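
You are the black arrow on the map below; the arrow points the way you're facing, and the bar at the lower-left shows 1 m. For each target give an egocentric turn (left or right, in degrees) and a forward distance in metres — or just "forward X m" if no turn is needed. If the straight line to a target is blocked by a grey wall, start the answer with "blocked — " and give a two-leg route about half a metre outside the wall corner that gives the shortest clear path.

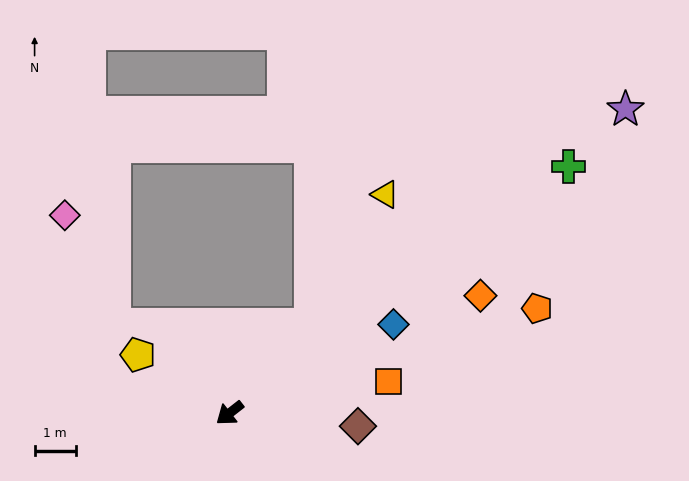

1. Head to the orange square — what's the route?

turn left 153°, forward 3.9 m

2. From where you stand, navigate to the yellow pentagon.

turn right 71°, forward 2.6 m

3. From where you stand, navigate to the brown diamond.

turn left 136°, forward 3.1 m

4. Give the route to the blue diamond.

turn left 170°, forward 4.5 m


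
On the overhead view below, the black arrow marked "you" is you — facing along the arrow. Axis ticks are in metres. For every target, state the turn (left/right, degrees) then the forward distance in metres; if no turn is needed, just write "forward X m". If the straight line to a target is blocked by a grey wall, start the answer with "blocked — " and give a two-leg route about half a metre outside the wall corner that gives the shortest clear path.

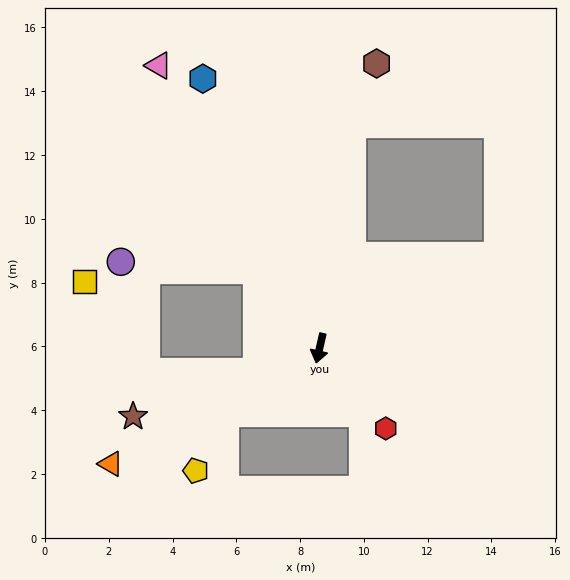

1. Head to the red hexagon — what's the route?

turn left 52°, forward 3.3 m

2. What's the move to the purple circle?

blocked — turn right 128°, forward 3.1 m, then turn left 47°, forward 4.3 m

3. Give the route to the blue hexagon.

turn right 144°, forward 9.2 m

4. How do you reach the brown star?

turn right 57°, forward 6.2 m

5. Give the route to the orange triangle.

turn right 48°, forward 7.5 m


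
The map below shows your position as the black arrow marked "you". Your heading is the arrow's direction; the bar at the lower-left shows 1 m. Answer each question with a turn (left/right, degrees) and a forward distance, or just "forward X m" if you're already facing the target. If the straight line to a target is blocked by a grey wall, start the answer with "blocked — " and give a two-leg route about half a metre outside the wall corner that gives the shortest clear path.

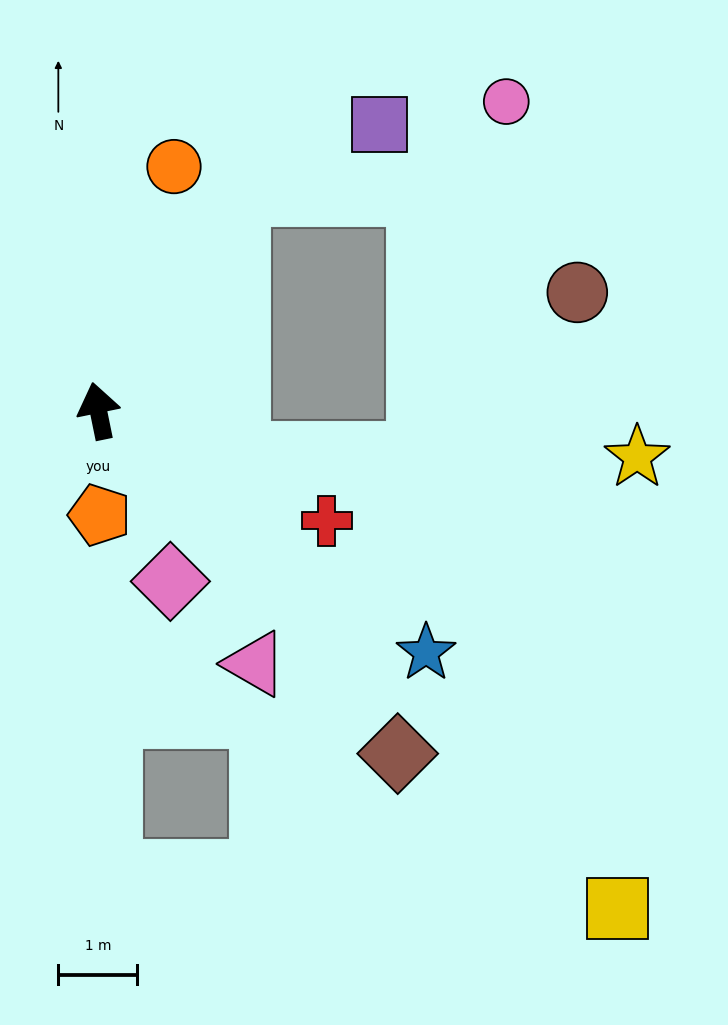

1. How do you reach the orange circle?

turn right 29°, forward 3.2 m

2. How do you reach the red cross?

turn right 127°, forward 3.2 m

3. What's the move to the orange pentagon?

turn left 169°, forward 1.3 m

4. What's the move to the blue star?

turn right 138°, forward 5.1 m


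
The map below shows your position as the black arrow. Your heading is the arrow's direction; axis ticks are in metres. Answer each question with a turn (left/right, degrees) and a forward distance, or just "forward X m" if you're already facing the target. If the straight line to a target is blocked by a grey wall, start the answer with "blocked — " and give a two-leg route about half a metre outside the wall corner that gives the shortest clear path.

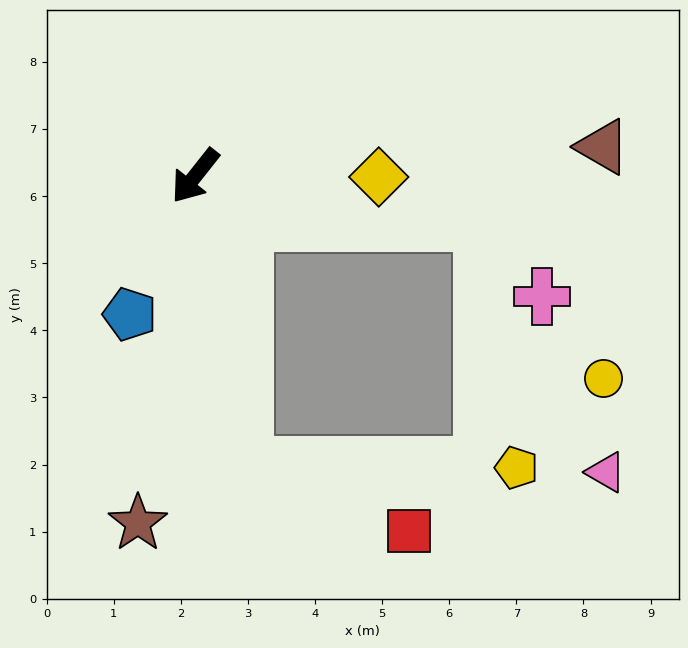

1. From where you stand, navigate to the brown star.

turn left 29°, forward 5.2 m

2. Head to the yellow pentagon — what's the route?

blocked — turn left 48°, forward 4.4 m, then turn left 80°, forward 4.0 m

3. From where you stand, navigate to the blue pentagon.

turn left 13°, forward 2.3 m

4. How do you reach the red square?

blocked — turn left 48°, forward 4.4 m, then turn left 58°, forward 2.6 m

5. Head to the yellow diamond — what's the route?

turn left 128°, forward 2.7 m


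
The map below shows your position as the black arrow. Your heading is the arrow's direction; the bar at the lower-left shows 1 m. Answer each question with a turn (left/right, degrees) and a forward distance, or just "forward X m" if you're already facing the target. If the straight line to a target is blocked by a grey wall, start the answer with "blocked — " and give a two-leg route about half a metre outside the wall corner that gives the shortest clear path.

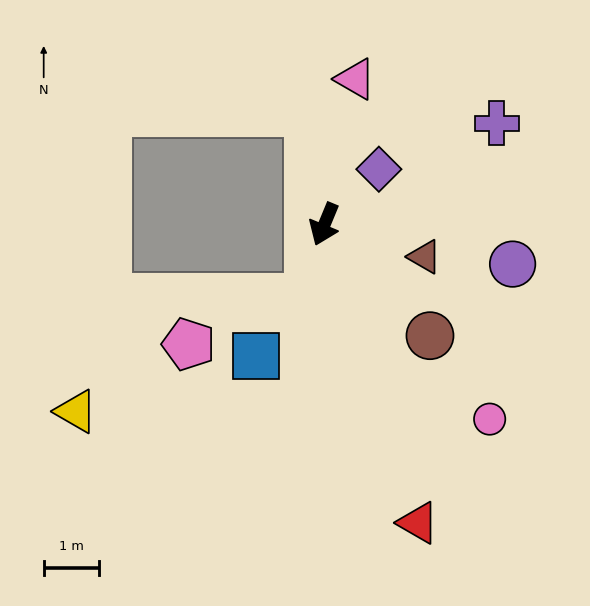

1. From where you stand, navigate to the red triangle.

turn left 40°, forward 5.6 m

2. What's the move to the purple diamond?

turn left 158°, forward 1.4 m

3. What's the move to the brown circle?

turn left 66°, forward 2.8 m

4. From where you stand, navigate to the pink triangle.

turn right 170°, forward 2.7 m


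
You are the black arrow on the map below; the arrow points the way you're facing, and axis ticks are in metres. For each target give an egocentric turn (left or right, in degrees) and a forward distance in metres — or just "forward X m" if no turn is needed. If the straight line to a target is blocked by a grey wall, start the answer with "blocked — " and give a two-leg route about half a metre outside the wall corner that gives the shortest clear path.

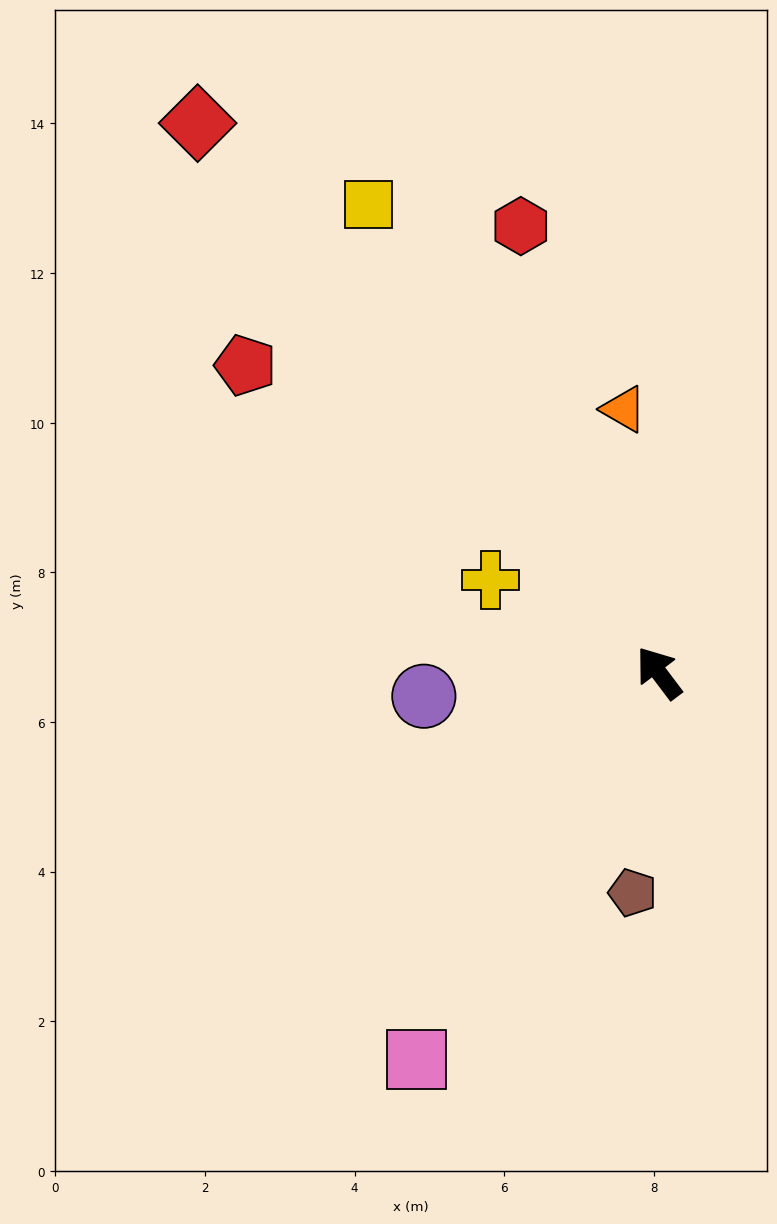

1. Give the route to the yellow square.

turn right 5°, forward 7.4 m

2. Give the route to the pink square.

turn left 111°, forward 6.1 m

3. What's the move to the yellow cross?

turn left 24°, forward 2.6 m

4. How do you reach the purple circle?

turn left 59°, forward 3.2 m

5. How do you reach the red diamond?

turn left 3°, forward 9.6 m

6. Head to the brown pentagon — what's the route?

turn left 136°, forward 3.0 m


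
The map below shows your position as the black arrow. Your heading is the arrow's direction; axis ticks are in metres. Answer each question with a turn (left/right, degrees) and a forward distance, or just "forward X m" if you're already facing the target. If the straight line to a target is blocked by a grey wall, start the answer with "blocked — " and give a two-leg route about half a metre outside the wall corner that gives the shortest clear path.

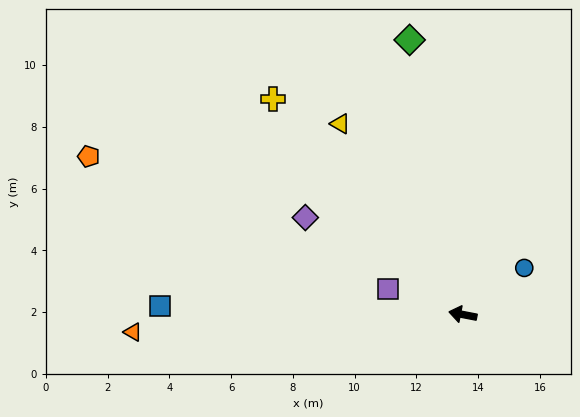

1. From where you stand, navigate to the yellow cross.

turn right 38°, forward 9.3 m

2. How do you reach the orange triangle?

turn left 14°, forward 10.7 m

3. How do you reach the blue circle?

turn right 132°, forward 2.5 m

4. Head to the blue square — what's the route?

turn left 9°, forward 9.8 m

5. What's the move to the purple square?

turn right 8°, forward 2.6 m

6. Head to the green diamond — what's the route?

turn right 68°, forward 9.1 m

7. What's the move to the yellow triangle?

turn right 46°, forward 7.3 m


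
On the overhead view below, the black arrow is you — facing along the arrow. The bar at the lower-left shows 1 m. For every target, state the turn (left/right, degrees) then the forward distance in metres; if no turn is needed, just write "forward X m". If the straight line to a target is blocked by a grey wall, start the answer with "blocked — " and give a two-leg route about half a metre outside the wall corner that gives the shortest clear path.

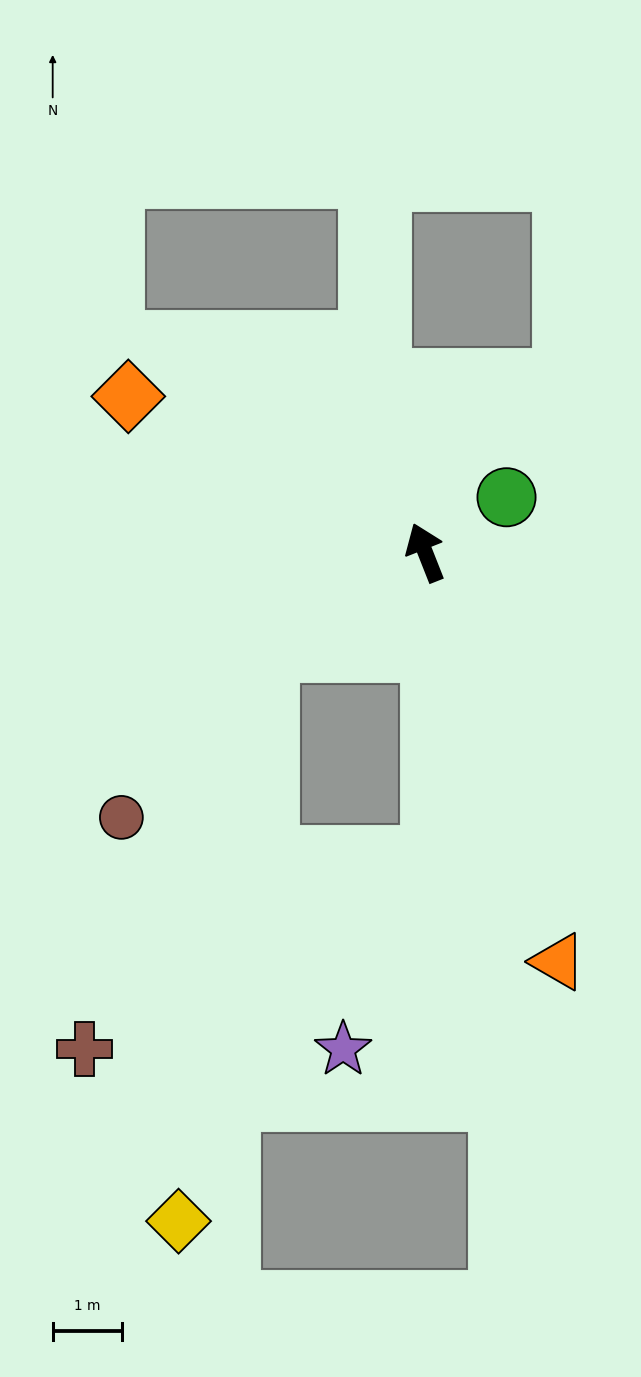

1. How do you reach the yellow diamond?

blocked — turn left 101°, forward 2.7 m, then turn left 48°, forward 8.3 m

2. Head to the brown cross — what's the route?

blocked — turn left 101°, forward 2.7 m, then turn left 32°, forward 6.3 m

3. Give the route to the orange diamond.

turn left 41°, forward 4.8 m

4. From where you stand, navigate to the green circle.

turn right 77°, forward 1.4 m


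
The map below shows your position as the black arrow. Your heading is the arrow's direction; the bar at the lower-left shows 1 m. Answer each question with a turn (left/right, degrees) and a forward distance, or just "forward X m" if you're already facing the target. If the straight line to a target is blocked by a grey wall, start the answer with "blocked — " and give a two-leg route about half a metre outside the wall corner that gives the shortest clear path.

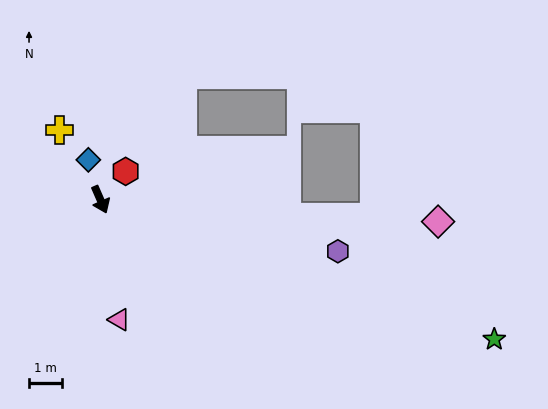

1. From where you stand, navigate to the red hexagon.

turn left 115°, forward 1.2 m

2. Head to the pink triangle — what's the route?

turn right 15°, forward 3.7 m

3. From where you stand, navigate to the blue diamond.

turn left 173°, forward 1.3 m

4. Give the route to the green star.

turn left 47°, forward 12.8 m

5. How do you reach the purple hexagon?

turn left 54°, forward 7.5 m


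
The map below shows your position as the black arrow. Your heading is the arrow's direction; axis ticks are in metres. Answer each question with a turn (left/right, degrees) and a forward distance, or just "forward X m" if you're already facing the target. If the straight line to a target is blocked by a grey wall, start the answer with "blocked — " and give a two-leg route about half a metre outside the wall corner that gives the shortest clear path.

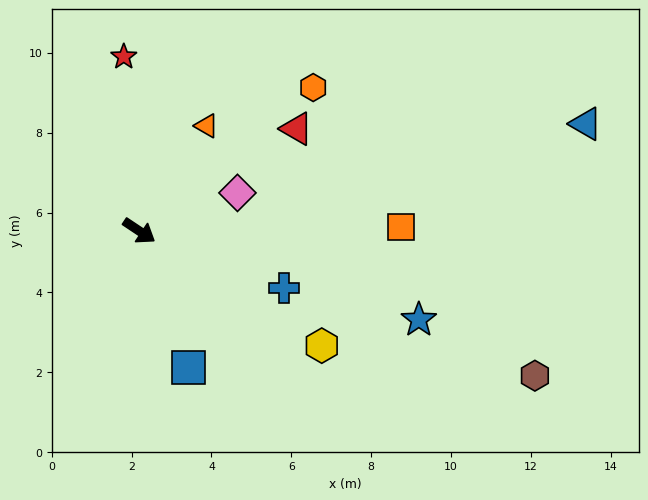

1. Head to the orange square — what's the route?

turn left 34°, forward 6.5 m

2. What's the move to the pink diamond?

turn left 55°, forward 2.6 m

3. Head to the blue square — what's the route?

turn right 36°, forward 3.6 m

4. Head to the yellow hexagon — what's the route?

forward 5.4 m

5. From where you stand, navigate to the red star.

turn left 129°, forward 4.4 m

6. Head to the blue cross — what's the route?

turn left 12°, forward 3.9 m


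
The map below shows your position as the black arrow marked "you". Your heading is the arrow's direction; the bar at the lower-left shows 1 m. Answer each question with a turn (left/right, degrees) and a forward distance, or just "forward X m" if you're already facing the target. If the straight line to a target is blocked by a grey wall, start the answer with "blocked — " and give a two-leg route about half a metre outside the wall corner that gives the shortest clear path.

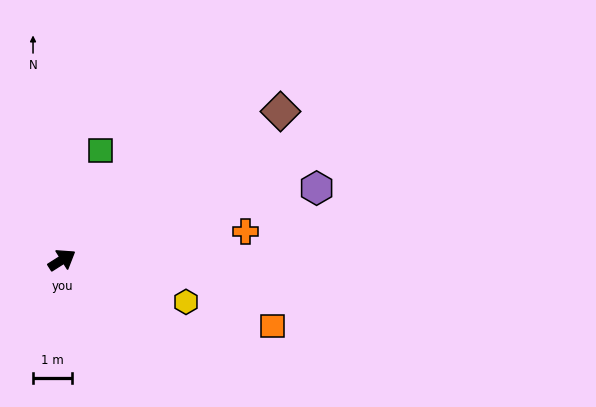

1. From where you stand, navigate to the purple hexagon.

turn right 17°, forward 6.7 m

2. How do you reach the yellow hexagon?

turn right 51°, forward 3.3 m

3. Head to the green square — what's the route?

turn left 38°, forward 2.9 m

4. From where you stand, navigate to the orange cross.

turn right 23°, forward 4.7 m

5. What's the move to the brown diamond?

forward 6.7 m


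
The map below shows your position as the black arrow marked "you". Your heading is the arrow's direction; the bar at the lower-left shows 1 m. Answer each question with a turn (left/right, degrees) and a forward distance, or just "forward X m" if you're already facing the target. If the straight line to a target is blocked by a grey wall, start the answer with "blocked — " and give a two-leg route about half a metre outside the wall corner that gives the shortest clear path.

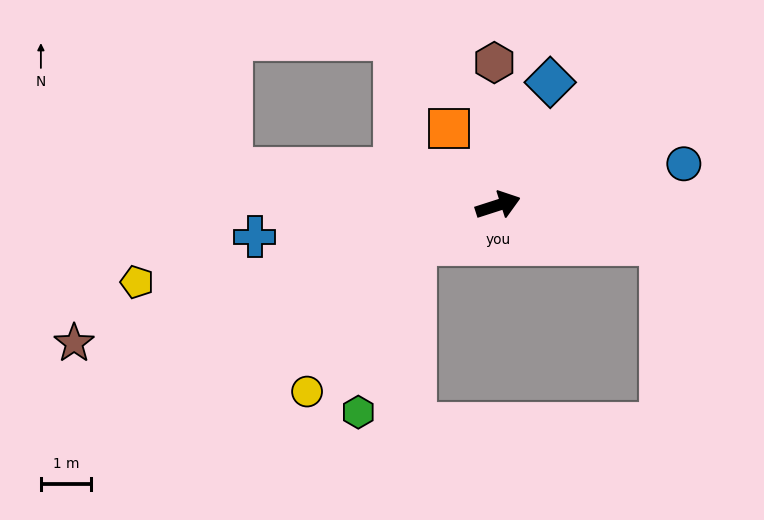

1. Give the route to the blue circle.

turn right 5°, forward 3.8 m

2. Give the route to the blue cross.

turn left 170°, forward 4.9 m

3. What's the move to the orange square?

turn left 105°, forward 1.8 m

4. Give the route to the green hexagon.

blocked — turn right 173°, forward 1.8 m, then turn left 46°, forward 3.5 m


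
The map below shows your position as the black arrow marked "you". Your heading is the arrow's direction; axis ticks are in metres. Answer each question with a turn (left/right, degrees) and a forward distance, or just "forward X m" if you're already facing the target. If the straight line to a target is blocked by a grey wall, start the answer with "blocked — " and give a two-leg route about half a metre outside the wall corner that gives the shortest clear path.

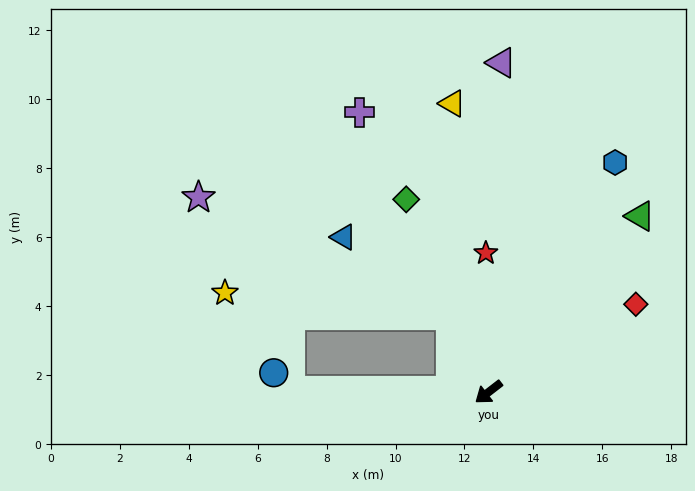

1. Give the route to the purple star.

blocked — turn right 102°, forward 2.5 m, then turn left 39°, forward 8.1 m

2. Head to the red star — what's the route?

turn right 127°, forward 4.0 m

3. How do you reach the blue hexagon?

turn right 157°, forward 7.6 m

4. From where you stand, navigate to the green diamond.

turn right 105°, forward 6.1 m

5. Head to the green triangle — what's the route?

turn right 168°, forward 6.7 m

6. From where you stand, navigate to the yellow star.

blocked — turn right 102°, forward 2.5 m, then turn left 59°, forward 6.6 m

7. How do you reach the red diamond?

turn left 173°, forward 5.0 m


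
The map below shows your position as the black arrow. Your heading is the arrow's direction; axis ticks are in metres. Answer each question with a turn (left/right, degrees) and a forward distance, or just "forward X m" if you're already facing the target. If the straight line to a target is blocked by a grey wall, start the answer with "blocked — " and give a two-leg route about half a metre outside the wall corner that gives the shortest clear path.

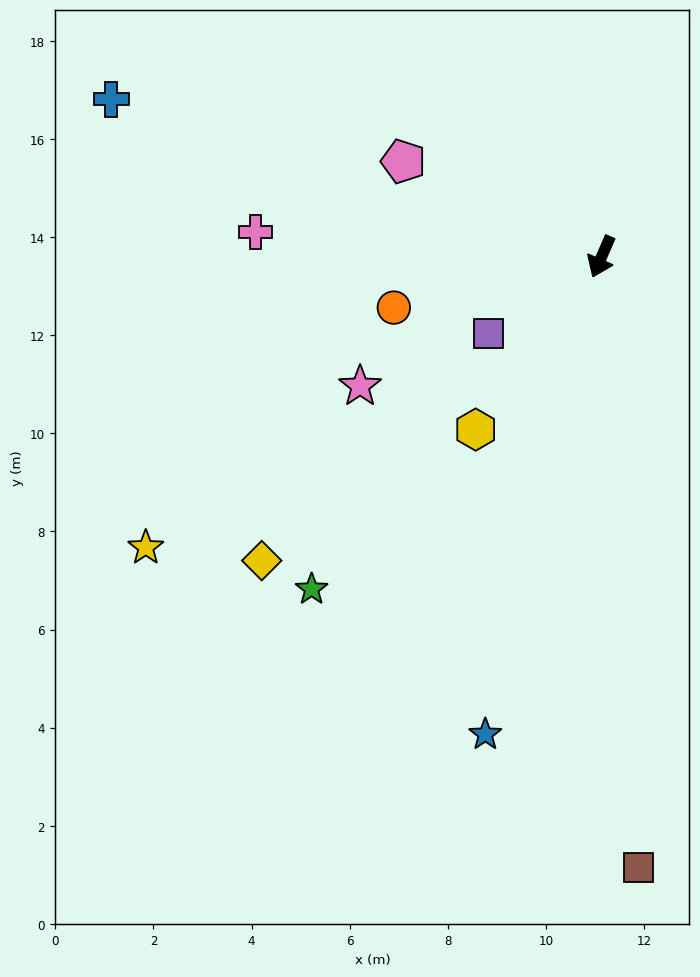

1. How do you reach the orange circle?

turn right 53°, forward 4.4 m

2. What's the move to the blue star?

turn left 10°, forward 10.0 m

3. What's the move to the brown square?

turn left 27°, forward 12.5 m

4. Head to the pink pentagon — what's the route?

turn right 92°, forward 4.5 m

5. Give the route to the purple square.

turn right 32°, forward 2.8 m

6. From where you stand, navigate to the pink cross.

turn right 71°, forward 7.1 m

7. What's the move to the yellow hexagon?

turn right 13°, forward 4.4 m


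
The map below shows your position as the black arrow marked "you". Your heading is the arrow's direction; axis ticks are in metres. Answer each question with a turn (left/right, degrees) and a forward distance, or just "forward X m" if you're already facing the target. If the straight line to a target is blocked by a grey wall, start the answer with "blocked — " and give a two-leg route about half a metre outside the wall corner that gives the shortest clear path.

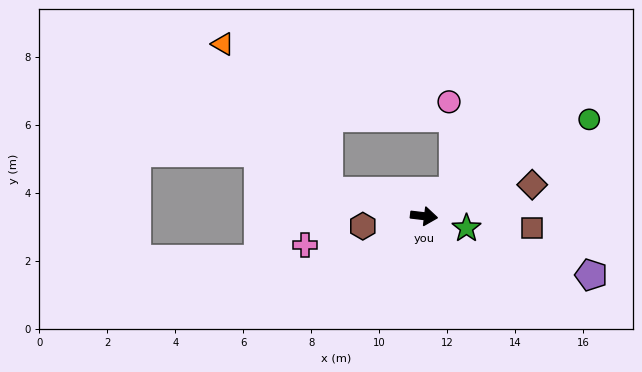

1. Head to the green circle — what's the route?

turn left 37°, forward 5.6 m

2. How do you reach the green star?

turn right 9°, forward 1.3 m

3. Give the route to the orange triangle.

blocked — turn left 172°, forward 2.9 m, then turn right 40°, forward 5.3 m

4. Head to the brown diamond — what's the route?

turn left 23°, forward 3.3 m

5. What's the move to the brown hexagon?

turn right 164°, forward 1.8 m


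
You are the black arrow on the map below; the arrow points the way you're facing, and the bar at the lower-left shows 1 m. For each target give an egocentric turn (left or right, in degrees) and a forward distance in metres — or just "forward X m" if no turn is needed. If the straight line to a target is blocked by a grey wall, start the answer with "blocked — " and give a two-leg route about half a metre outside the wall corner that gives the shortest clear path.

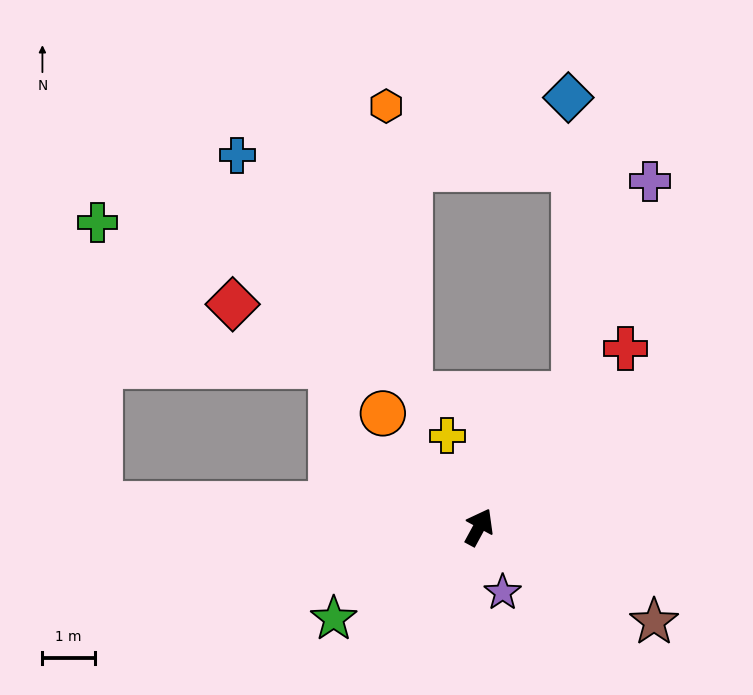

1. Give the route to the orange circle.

turn left 69°, forward 2.8 m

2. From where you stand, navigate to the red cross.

turn right 11°, forward 4.4 m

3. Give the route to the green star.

turn left 151°, forward 3.3 m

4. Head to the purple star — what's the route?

turn right 132°, forward 1.3 m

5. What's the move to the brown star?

turn right 90°, forward 3.8 m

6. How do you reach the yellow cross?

turn left 48°, forward 1.8 m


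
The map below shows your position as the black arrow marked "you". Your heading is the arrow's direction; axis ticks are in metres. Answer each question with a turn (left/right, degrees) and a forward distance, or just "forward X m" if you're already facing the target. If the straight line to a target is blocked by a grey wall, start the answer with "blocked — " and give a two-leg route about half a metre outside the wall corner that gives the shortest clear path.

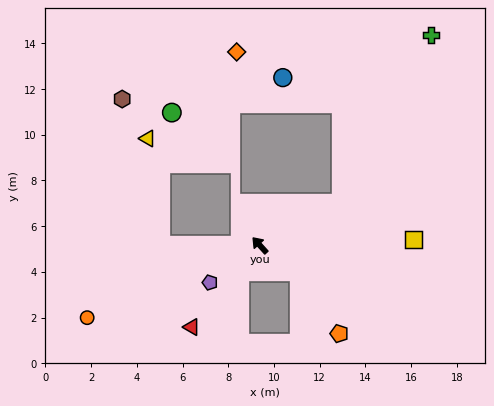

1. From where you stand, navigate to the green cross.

blocked — turn right 105°, forward 4.0 m, then turn left 35°, forward 8.3 m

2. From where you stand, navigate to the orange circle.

turn left 71°, forward 8.2 m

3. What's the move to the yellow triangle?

blocked — turn left 48°, forward 4.3 m, then turn right 83°, forward 4.7 m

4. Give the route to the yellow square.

turn right 130°, forward 6.7 m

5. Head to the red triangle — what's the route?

turn left 98°, forward 4.7 m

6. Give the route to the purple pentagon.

turn left 85°, forward 2.7 m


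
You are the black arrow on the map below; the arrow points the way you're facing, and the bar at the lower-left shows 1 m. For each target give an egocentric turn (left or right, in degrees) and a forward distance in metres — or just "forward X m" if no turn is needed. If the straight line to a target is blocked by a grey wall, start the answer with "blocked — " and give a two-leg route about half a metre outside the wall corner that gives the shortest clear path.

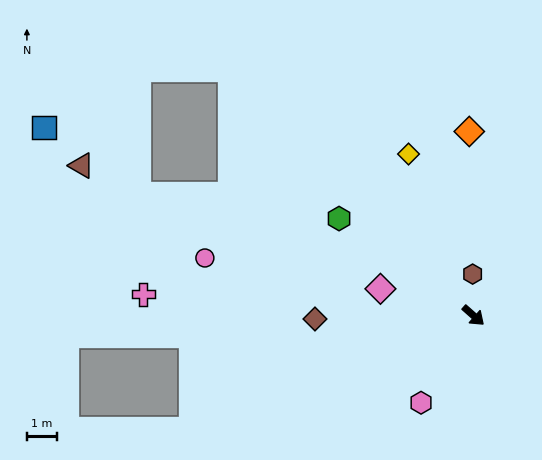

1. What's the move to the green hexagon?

turn right 174°, forward 5.5 m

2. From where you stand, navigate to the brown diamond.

turn right 137°, forward 5.3 m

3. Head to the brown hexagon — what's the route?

turn left 133°, forward 1.4 m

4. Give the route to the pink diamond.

turn right 155°, forward 3.2 m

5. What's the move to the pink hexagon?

turn right 80°, forward 3.4 m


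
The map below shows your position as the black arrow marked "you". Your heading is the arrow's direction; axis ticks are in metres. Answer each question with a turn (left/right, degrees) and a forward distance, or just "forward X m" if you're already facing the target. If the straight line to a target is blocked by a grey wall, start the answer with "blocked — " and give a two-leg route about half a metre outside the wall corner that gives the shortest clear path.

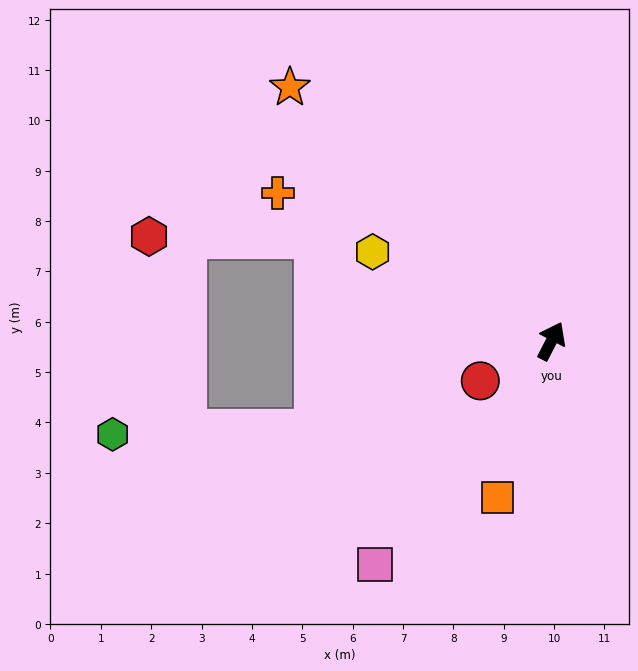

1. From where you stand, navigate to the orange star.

turn left 73°, forward 7.2 m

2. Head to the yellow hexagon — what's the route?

turn left 91°, forward 4.0 m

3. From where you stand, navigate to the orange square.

turn right 172°, forward 3.3 m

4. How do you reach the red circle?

turn left 147°, forward 1.6 m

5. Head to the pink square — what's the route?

turn left 169°, forward 5.7 m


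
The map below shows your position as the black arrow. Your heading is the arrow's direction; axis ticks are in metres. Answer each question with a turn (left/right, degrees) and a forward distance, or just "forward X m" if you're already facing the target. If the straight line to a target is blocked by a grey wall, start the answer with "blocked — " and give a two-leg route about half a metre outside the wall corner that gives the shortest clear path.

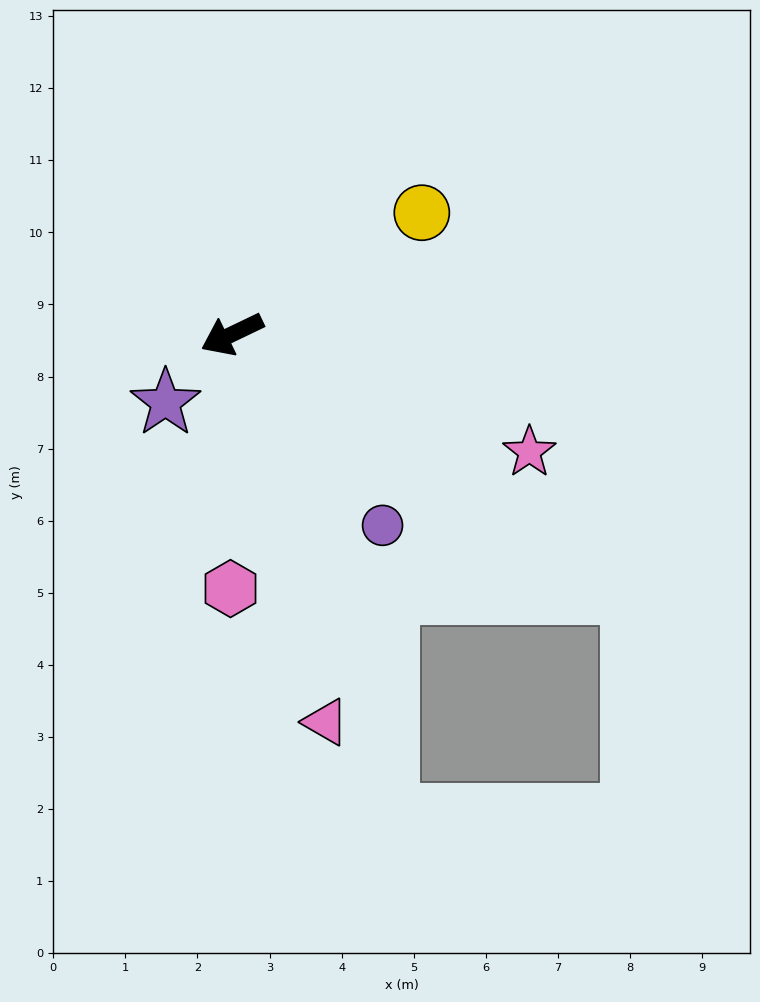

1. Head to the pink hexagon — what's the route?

turn left 64°, forward 3.5 m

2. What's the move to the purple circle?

turn left 103°, forward 3.4 m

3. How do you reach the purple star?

turn left 20°, forward 1.3 m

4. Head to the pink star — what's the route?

turn left 133°, forward 4.4 m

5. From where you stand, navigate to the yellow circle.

turn right 173°, forward 3.1 m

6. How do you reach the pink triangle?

turn left 78°, forward 5.5 m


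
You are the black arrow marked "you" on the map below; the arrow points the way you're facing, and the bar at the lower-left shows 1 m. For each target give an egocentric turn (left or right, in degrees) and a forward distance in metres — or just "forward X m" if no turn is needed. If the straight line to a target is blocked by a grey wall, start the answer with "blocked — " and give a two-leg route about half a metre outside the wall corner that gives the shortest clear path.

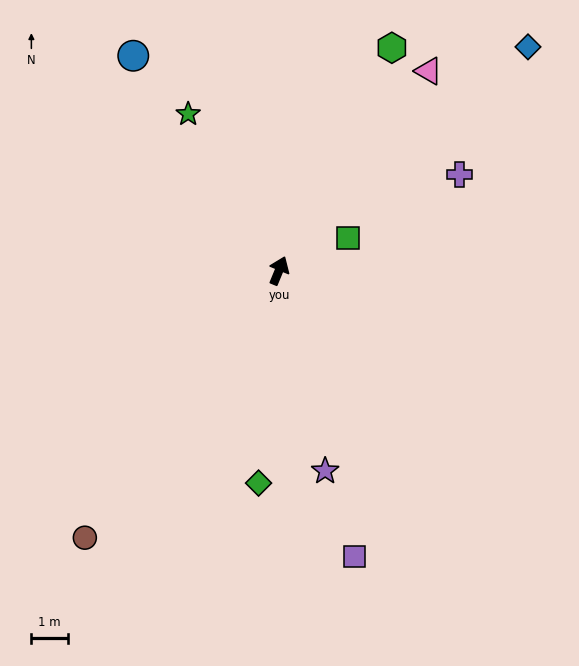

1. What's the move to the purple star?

turn right 145°, forward 5.6 m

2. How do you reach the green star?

turn left 52°, forward 4.9 m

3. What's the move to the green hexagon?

turn right 5°, forward 6.8 m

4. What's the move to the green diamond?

turn right 163°, forward 5.8 m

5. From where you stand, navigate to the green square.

turn right 42°, forward 2.1 m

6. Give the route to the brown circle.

turn left 166°, forward 9.0 m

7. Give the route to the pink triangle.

turn right 14°, forward 6.8 m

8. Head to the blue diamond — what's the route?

turn right 26°, forward 9.1 m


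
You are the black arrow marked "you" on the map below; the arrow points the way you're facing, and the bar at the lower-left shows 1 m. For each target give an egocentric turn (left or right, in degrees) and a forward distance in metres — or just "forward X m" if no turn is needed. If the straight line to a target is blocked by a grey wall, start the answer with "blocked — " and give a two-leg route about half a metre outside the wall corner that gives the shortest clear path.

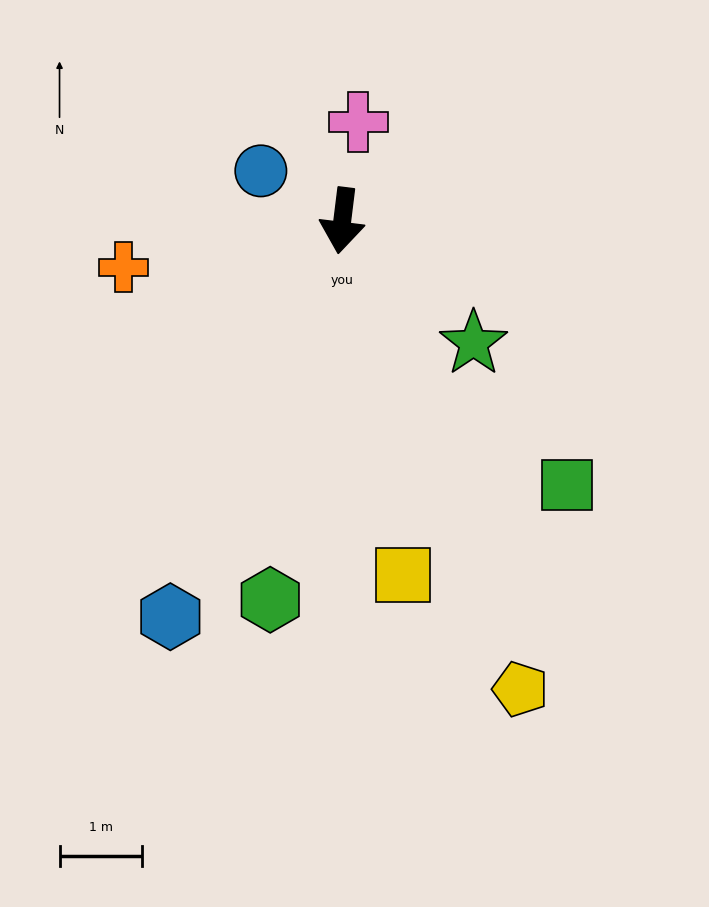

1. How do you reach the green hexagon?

turn right 4°, forward 4.7 m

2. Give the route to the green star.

turn left 54°, forward 2.2 m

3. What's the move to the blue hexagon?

turn right 16°, forward 5.2 m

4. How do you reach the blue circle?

turn right 114°, forward 1.2 m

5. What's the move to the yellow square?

turn left 17°, forward 4.4 m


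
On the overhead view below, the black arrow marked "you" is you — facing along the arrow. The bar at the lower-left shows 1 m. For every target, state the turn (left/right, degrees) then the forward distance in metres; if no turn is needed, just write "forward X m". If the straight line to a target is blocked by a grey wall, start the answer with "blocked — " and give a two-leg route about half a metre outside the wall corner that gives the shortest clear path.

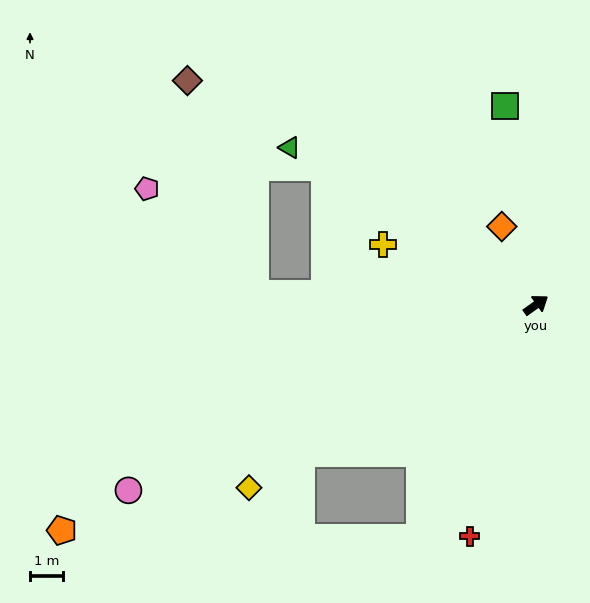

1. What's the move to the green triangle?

turn left 112°, forward 9.0 m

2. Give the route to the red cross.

turn right 141°, forward 7.4 m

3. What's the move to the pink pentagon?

blocked — turn left 142°, forward 8.6 m, then turn right 42°, forward 4.6 m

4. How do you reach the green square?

turn left 64°, forward 6.2 m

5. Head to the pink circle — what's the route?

turn left 169°, forward 13.8 m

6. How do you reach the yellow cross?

turn left 123°, forward 5.0 m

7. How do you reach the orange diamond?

turn left 78°, forward 2.6 m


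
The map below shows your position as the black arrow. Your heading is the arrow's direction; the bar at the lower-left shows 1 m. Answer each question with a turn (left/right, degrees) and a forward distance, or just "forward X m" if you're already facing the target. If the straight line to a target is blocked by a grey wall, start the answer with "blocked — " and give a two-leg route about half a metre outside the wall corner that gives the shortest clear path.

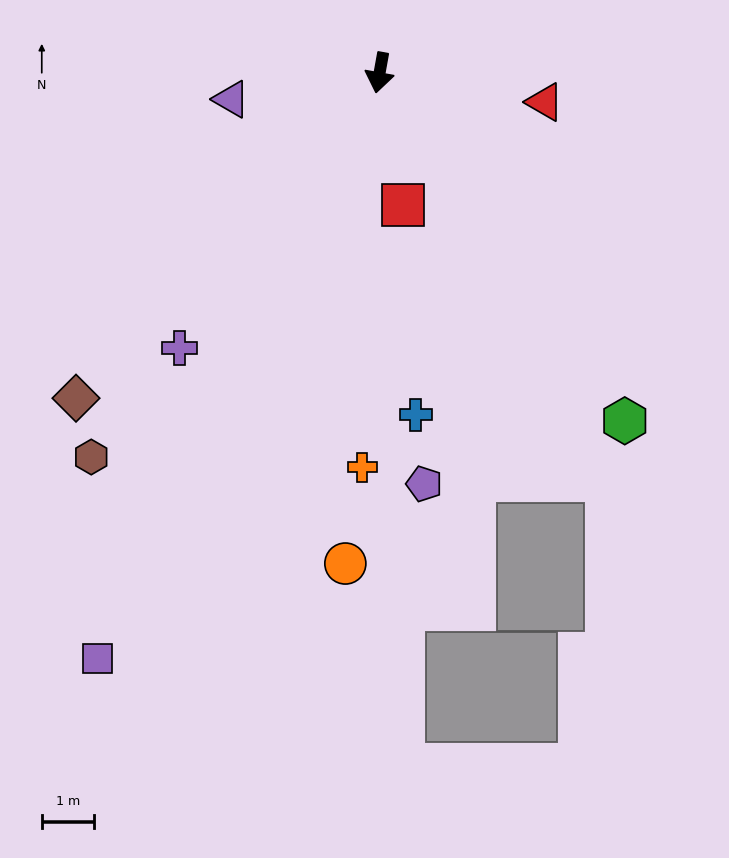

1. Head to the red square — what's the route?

turn left 20°, forward 2.5 m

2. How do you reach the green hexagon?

turn left 45°, forward 8.1 m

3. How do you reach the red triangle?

turn left 90°, forward 3.2 m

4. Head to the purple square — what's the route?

turn right 16°, forward 12.3 m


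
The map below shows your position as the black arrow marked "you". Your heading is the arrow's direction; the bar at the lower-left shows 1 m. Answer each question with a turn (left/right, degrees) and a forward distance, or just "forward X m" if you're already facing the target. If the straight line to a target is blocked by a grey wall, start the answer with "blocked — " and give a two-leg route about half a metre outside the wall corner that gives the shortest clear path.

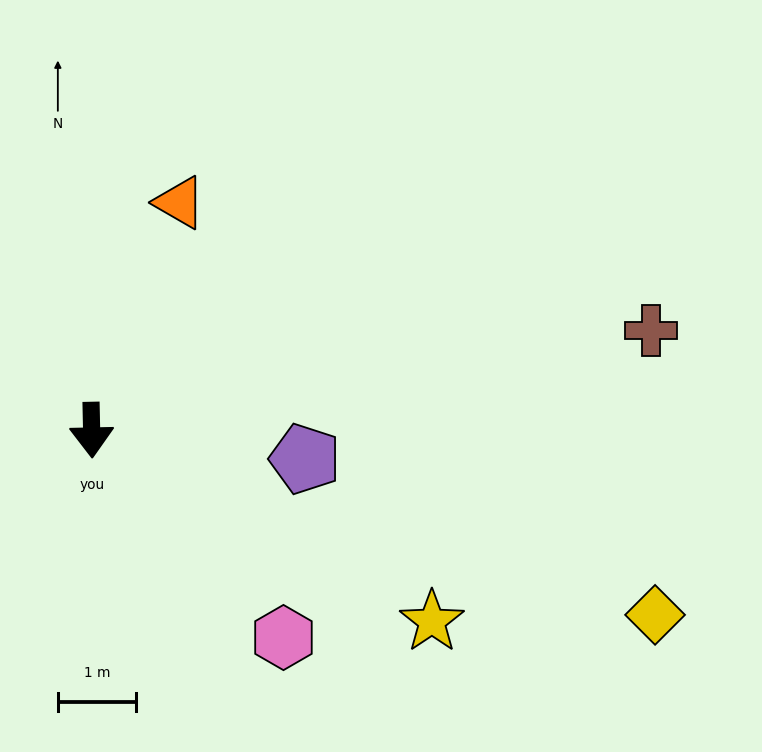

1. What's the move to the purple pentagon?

turn left 81°, forward 2.8 m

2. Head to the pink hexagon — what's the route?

turn left 42°, forward 3.6 m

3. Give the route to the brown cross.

turn left 99°, forward 7.3 m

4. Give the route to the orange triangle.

turn left 158°, forward 3.1 m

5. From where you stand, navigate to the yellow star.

turn left 59°, forward 5.0 m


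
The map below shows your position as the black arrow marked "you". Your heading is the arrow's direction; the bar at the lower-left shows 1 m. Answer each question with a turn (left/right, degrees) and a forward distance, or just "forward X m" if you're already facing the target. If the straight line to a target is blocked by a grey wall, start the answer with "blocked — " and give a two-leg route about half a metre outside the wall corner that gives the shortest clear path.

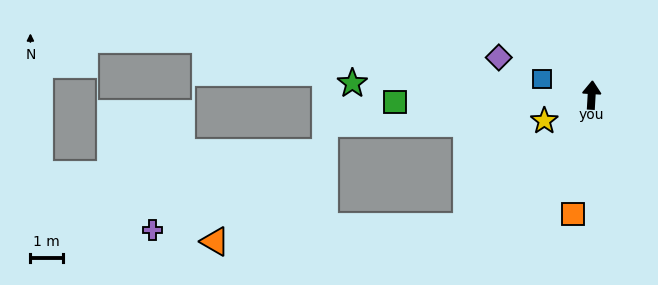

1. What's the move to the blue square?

turn left 76°, forward 1.6 m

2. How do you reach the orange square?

turn left 174°, forward 3.7 m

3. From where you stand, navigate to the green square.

turn left 95°, forward 6.1 m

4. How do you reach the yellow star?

turn left 122°, forward 1.7 m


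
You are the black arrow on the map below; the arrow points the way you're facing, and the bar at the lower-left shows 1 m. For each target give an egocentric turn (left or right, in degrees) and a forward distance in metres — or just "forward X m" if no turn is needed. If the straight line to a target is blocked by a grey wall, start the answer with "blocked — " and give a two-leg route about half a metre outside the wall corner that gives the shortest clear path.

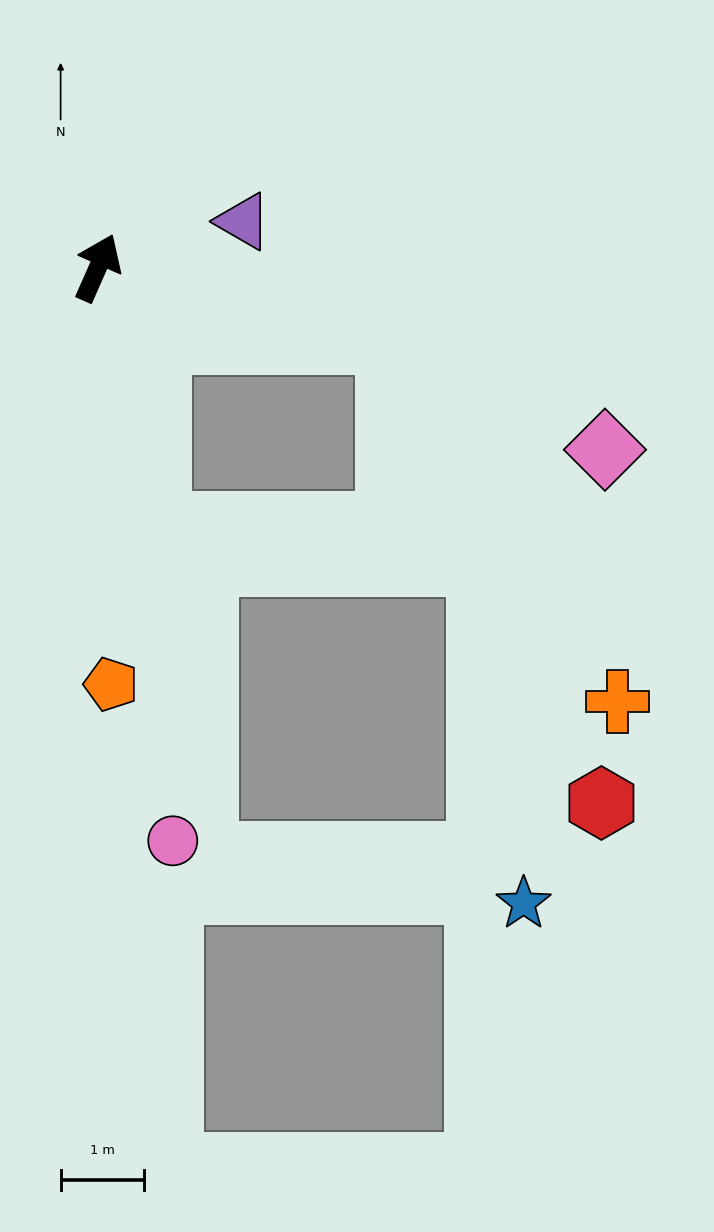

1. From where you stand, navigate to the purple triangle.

turn right 49°, forward 1.8 m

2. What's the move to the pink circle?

turn right 149°, forward 6.9 m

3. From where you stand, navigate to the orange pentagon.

turn right 154°, forward 5.0 m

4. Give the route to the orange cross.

blocked — turn right 80°, forward 3.6 m, then turn right 44°, forward 5.1 m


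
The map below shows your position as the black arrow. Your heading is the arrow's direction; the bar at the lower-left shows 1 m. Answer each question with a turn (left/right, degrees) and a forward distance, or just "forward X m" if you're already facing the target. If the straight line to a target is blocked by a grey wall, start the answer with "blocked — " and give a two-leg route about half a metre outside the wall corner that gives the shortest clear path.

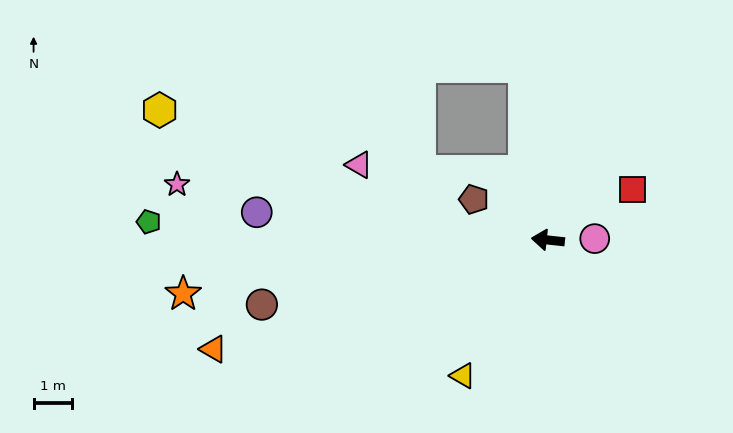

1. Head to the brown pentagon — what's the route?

turn right 23°, forward 2.2 m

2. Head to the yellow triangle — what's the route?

turn left 64°, forward 4.2 m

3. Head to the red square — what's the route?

turn right 143°, forward 2.6 m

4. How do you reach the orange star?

turn left 15°, forward 9.7 m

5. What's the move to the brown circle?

turn left 19°, forward 7.7 m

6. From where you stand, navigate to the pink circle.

turn right 172°, forward 1.2 m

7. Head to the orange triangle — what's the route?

turn left 24°, forward 9.2 m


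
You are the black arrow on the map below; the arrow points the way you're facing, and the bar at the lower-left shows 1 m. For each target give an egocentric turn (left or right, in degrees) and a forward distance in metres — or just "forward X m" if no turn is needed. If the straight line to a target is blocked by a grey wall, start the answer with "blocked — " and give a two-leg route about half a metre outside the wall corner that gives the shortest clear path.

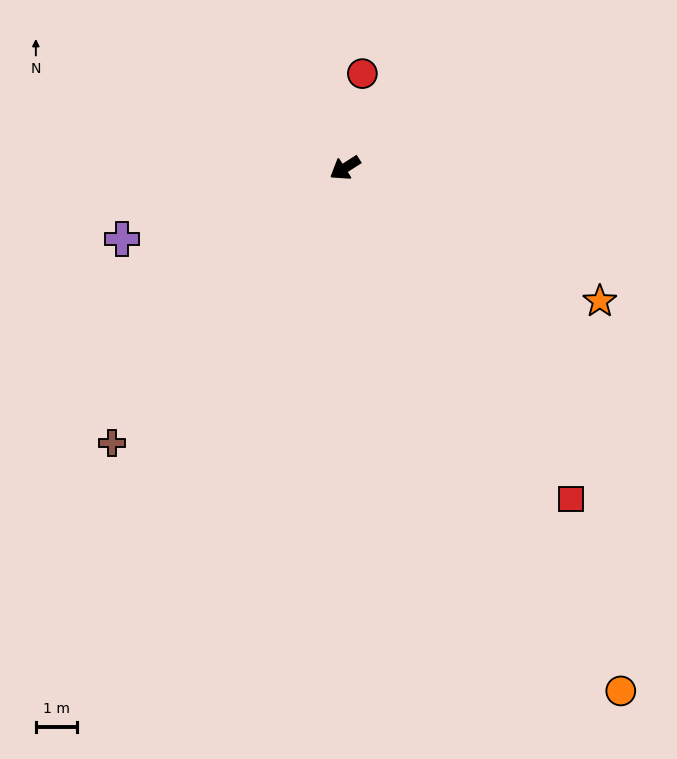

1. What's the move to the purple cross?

turn right 15°, forward 5.7 m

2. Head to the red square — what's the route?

turn left 92°, forward 9.8 m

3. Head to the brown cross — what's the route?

turn left 17°, forward 8.8 m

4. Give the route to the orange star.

turn left 120°, forward 7.0 m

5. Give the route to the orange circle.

turn left 85°, forward 14.4 m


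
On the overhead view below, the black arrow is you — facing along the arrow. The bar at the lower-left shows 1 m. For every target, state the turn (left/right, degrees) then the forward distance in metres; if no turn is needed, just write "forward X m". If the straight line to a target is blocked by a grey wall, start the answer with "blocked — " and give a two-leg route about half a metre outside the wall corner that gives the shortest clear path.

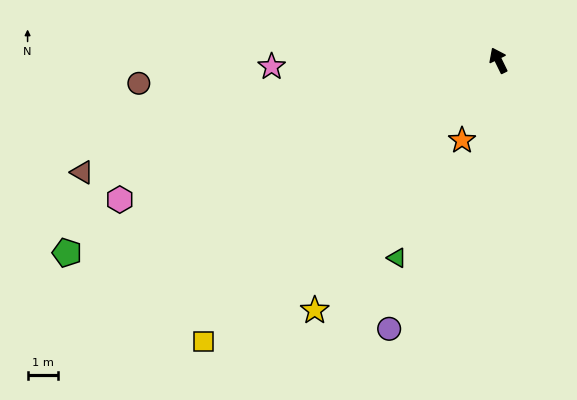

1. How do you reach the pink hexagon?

turn left 84°, forward 13.1 m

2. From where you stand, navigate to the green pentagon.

turn left 88°, forward 15.3 m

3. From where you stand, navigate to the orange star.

turn left 129°, forward 2.9 m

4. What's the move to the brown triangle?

turn left 79°, forward 14.0 m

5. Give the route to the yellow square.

turn left 108°, forward 13.2 m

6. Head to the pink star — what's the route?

turn left 66°, forward 7.4 m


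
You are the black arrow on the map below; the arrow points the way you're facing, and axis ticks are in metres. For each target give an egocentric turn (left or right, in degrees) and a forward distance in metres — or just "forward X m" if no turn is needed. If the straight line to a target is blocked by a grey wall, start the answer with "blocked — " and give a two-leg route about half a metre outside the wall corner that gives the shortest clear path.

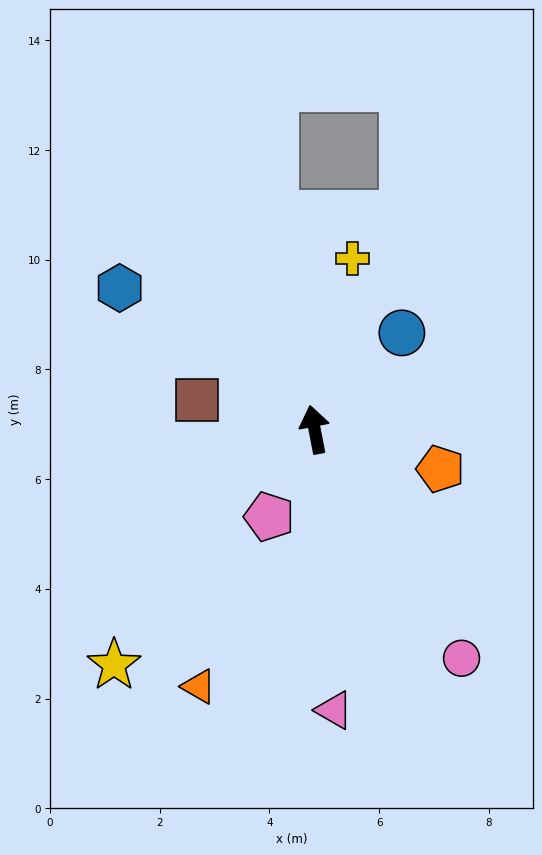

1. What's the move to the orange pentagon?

turn right 118°, forward 2.4 m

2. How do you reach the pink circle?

turn right 158°, forward 5.0 m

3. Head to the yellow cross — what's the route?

turn right 23°, forward 3.2 m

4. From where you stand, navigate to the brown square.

turn left 65°, forward 2.2 m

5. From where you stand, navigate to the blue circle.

turn right 53°, forward 2.4 m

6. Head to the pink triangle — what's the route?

turn left 173°, forward 5.1 m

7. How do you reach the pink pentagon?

turn left 142°, forward 1.8 m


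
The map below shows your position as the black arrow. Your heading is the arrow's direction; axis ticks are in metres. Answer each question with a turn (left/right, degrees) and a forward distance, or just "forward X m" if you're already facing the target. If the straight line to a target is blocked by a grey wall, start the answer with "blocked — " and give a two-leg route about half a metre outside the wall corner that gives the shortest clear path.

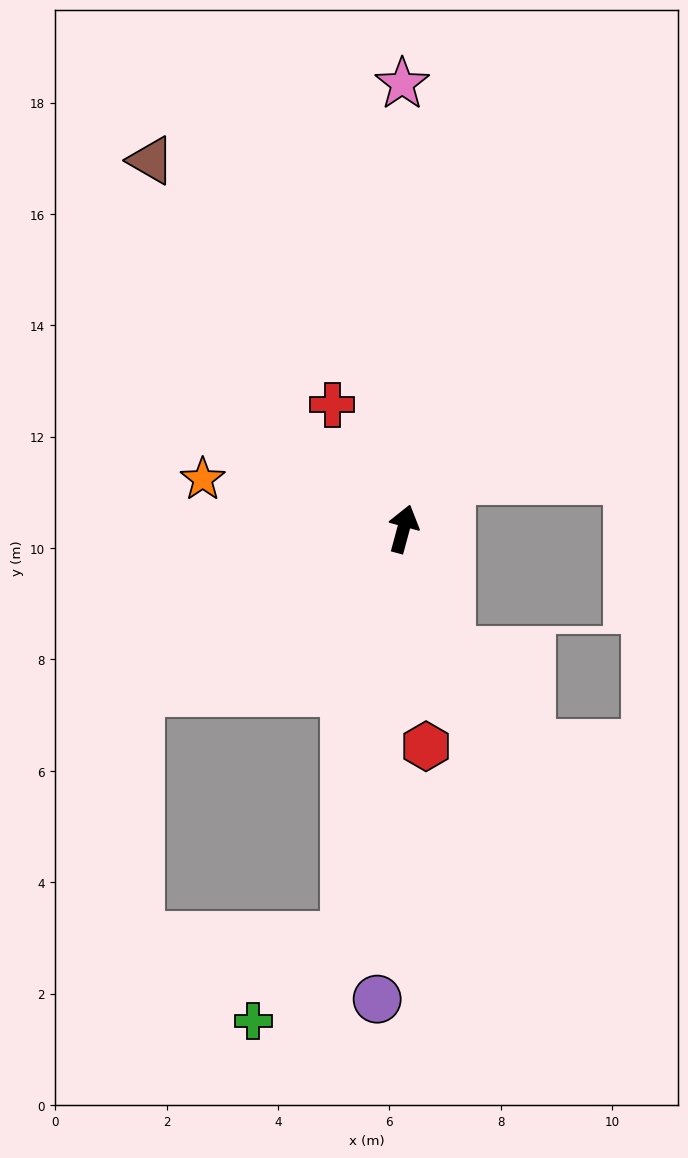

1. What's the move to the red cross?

turn left 45°, forward 2.6 m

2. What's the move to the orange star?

turn left 91°, forward 3.7 m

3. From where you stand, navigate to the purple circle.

turn right 168°, forward 8.5 m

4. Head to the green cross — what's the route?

blocked — turn right 173°, forward 7.4 m, then turn right 38°, forward 2.2 m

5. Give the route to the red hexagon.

turn right 159°, forward 3.9 m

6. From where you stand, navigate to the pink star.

turn left 15°, forward 8.0 m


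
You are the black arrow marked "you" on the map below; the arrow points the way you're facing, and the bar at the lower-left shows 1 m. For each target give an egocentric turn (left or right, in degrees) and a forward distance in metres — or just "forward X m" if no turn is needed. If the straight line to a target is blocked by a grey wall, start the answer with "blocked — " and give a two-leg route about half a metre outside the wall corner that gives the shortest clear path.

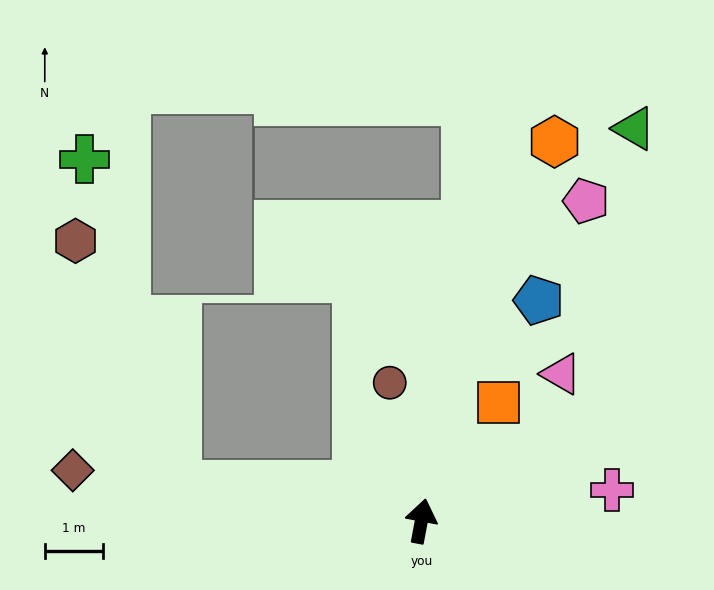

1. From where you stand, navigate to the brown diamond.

turn left 92°, forward 6.0 m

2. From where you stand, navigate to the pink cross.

turn right 70°, forward 3.3 m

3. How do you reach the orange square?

turn right 22°, forward 2.4 m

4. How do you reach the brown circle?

turn left 24°, forward 2.4 m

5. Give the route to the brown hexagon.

blocked — turn left 92°, forward 4.2 m, then turn right 59°, forward 4.5 m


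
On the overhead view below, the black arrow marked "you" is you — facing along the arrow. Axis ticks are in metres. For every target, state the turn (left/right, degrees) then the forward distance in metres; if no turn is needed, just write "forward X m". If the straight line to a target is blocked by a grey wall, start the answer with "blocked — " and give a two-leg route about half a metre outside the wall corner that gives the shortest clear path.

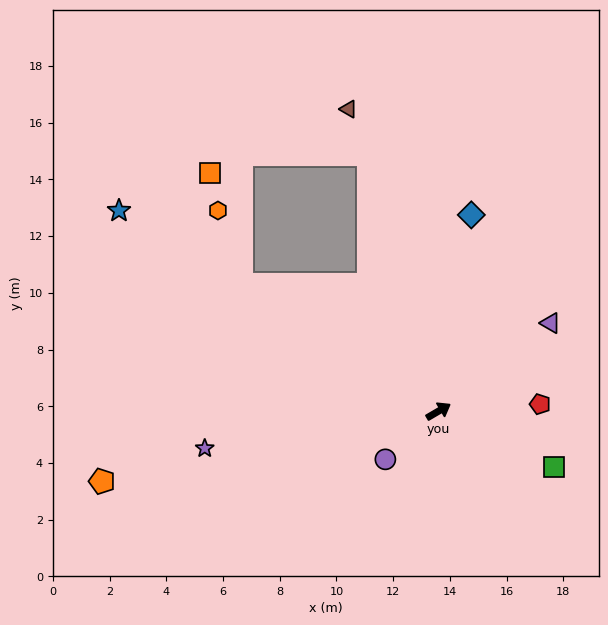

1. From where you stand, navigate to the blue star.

turn left 118°, forward 13.3 m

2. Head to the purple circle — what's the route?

turn right 168°, forward 2.5 m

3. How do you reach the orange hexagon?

blocked — turn left 117°, forward 8.3 m, then turn right 40°, forward 2.8 m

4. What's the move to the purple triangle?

turn left 8°, forward 5.0 m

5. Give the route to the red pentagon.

turn right 26°, forward 3.6 m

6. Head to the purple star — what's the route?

turn left 159°, forward 8.3 m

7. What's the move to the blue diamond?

turn left 50°, forward 7.0 m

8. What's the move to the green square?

turn right 56°, forward 4.5 m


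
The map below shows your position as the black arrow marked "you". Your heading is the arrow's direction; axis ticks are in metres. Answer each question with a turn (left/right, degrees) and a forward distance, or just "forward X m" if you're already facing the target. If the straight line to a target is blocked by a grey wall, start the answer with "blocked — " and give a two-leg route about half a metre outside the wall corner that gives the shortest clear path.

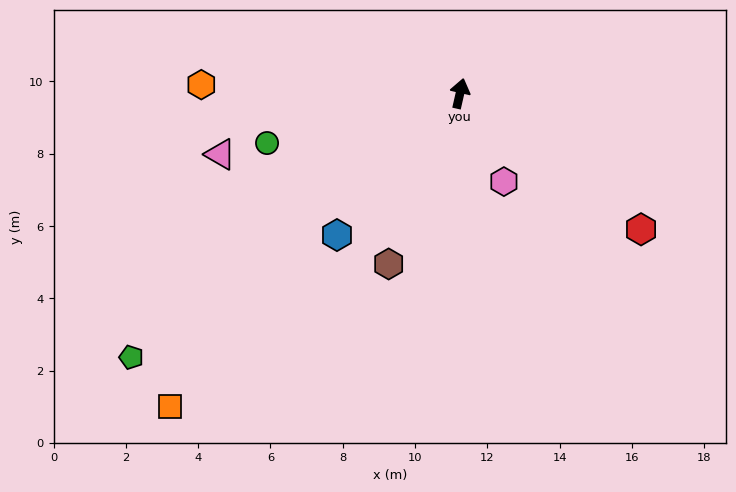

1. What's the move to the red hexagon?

turn right 114°, forward 6.3 m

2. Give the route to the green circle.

turn left 117°, forward 5.5 m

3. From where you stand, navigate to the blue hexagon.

turn left 152°, forward 5.2 m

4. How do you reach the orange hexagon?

turn left 101°, forward 7.2 m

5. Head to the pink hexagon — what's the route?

turn right 141°, forward 2.7 m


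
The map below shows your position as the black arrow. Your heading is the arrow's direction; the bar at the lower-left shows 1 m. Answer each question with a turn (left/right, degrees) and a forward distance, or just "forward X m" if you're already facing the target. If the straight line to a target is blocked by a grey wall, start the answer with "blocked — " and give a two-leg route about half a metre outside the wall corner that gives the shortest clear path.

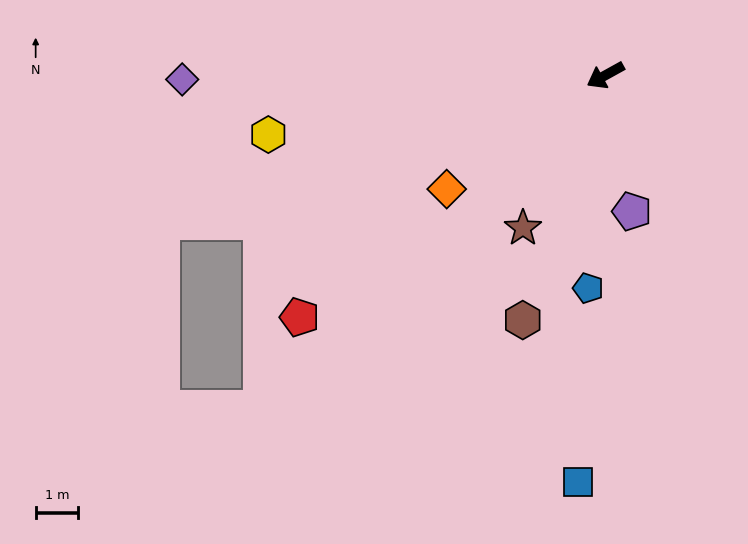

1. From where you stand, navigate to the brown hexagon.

turn left 42°, forward 6.1 m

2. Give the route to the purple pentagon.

turn left 72°, forward 3.3 m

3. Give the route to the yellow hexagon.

turn right 19°, forward 8.1 m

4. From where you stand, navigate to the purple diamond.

turn right 28°, forward 10.0 m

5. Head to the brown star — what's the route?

turn left 33°, forward 4.1 m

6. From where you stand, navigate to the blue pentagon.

turn left 56°, forward 5.0 m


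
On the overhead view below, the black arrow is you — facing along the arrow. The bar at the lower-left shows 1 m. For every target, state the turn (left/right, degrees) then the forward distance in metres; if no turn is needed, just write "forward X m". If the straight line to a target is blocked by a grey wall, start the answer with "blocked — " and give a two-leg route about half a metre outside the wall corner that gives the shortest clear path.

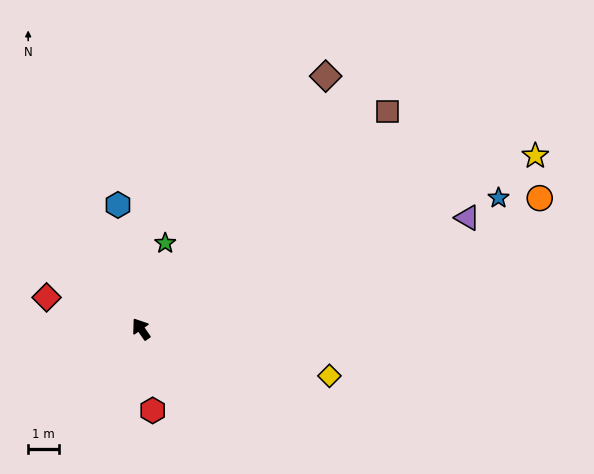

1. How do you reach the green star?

turn right 51°, forward 2.8 m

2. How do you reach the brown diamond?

turn right 71°, forward 10.0 m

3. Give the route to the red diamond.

turn left 37°, forward 3.2 m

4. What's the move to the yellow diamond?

turn right 139°, forward 6.2 m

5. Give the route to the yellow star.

turn right 101°, forward 13.8 m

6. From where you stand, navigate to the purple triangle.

turn right 106°, forward 11.0 m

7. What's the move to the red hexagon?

turn left 153°, forward 2.6 m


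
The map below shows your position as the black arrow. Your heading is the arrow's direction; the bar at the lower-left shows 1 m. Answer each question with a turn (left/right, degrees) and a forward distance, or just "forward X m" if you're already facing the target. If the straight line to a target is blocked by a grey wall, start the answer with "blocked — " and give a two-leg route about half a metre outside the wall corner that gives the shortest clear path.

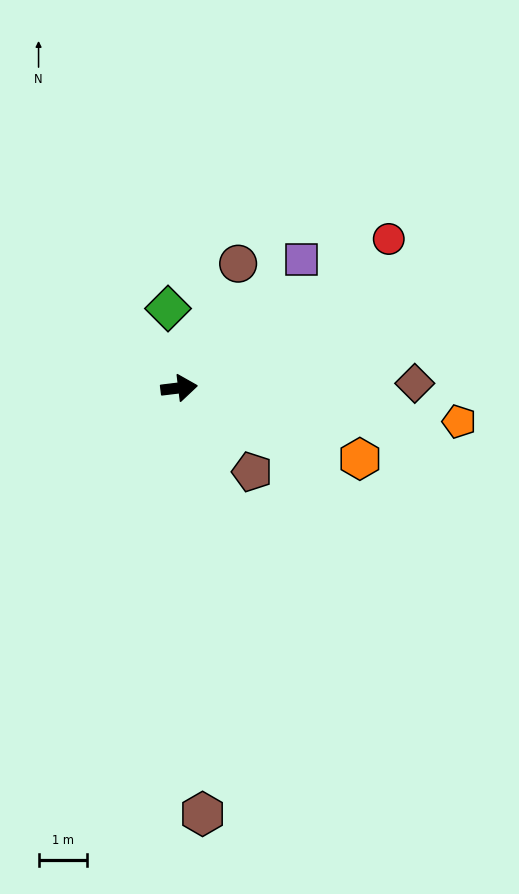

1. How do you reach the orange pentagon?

turn right 14°, forward 5.8 m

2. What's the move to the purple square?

turn left 39°, forward 3.6 m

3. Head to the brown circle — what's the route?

turn left 58°, forward 2.8 m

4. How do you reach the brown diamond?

turn right 6°, forward 4.8 m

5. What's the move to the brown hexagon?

turn right 94°, forward 8.7 m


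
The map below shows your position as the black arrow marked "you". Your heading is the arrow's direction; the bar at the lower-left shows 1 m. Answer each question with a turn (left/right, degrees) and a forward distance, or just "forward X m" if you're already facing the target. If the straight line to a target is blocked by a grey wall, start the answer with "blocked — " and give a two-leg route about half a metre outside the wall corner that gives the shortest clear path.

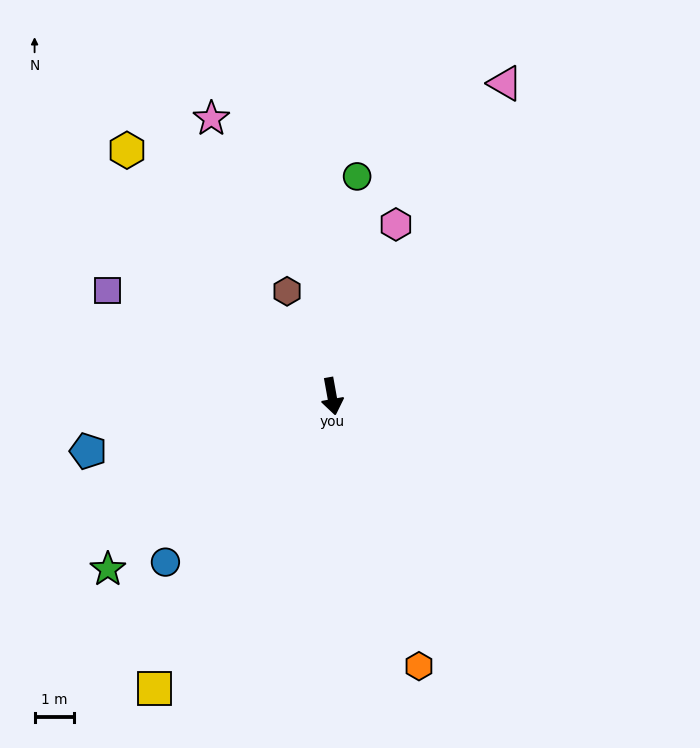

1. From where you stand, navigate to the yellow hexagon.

turn right 150°, forward 8.1 m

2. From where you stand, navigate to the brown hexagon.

turn right 167°, forward 2.9 m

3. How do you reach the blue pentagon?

turn right 88°, forward 6.4 m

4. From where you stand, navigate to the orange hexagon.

turn left 8°, forward 7.2 m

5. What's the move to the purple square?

turn right 125°, forward 6.3 m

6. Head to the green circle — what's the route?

turn left 163°, forward 5.6 m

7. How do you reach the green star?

turn right 63°, forward 7.2 m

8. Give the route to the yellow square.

turn right 41°, forward 8.7 m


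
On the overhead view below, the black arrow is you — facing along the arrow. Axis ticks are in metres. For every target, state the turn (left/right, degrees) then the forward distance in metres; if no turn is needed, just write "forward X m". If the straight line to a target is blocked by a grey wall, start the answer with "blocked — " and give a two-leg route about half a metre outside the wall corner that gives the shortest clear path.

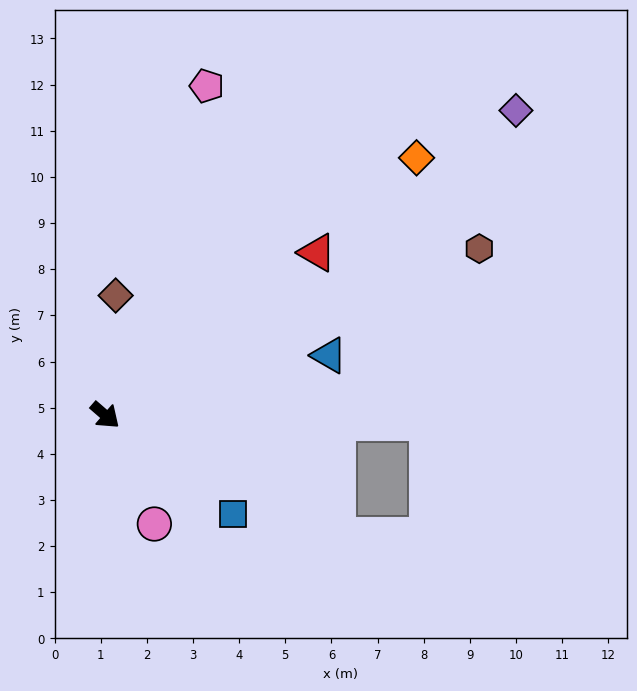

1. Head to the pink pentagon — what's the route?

turn left 114°, forward 7.5 m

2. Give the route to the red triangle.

turn left 78°, forward 5.8 m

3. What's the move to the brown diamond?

turn left 126°, forward 2.6 m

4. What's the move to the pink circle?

turn right 25°, forward 2.6 m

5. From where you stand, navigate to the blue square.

turn left 3°, forward 3.5 m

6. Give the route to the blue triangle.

turn left 56°, forward 5.0 m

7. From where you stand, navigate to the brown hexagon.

turn left 65°, forward 8.9 m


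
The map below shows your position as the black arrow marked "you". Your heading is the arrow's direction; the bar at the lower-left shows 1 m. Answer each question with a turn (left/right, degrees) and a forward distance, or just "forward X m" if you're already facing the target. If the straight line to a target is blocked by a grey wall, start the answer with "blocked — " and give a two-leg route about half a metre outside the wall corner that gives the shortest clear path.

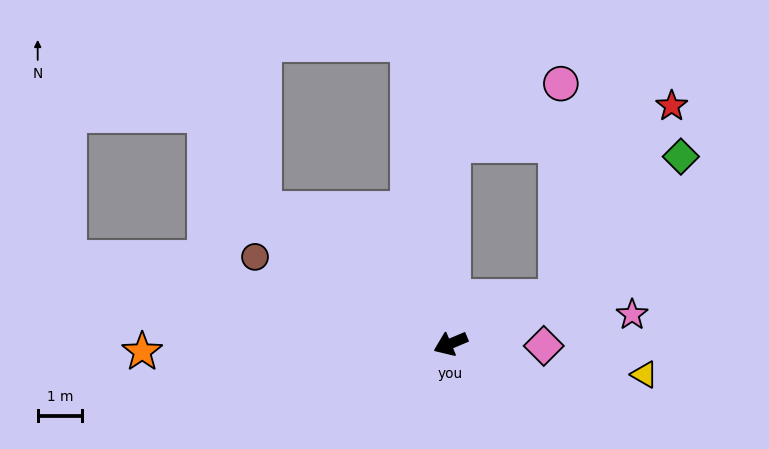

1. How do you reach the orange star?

turn right 21°, forward 6.9 m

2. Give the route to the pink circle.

blocked — turn right 113°, forward 4.5 m, then turn right 61°, forward 2.8 m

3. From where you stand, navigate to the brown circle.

turn right 47°, forward 4.8 m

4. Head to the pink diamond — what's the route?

turn left 156°, forward 2.1 m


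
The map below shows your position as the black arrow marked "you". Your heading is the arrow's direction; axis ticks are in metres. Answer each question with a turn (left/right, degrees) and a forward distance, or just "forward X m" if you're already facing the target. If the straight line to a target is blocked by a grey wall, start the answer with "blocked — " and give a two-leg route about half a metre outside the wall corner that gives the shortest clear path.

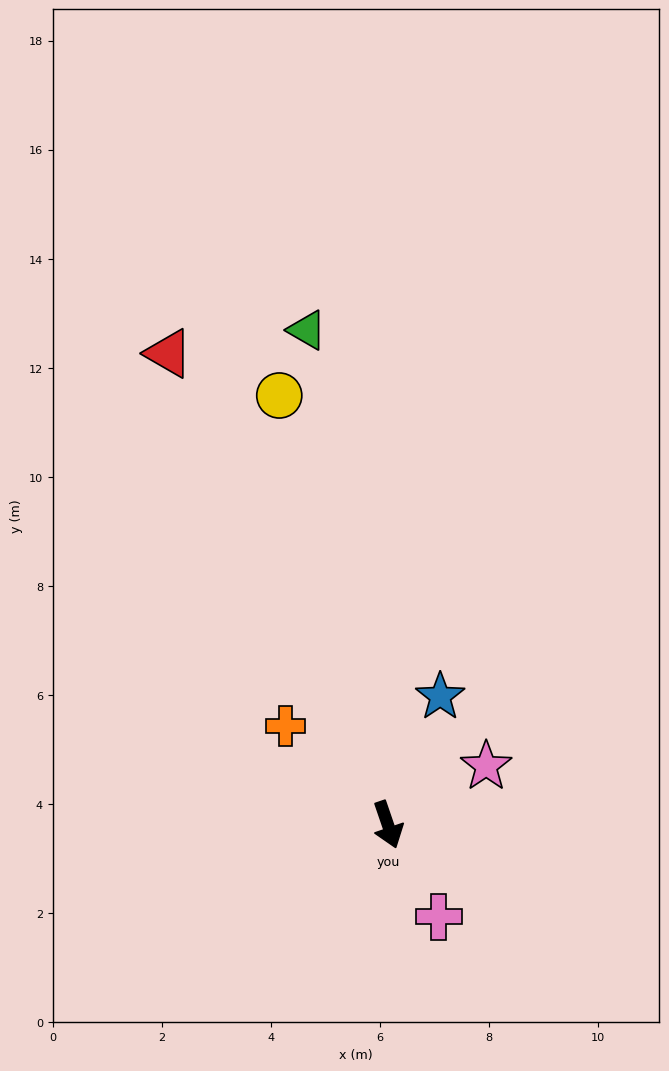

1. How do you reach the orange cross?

turn right 153°, forward 2.6 m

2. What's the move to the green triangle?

turn left 170°, forward 9.2 m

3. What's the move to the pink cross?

turn left 10°, forward 1.9 m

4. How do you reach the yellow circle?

turn left 175°, forward 8.1 m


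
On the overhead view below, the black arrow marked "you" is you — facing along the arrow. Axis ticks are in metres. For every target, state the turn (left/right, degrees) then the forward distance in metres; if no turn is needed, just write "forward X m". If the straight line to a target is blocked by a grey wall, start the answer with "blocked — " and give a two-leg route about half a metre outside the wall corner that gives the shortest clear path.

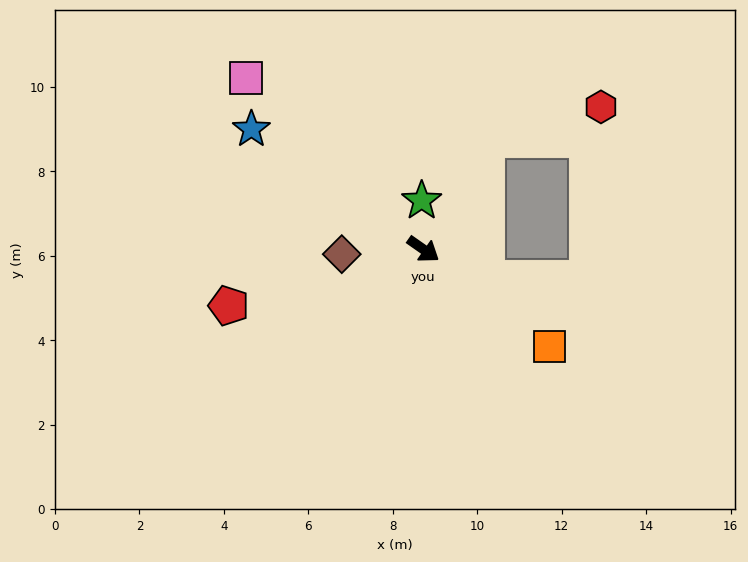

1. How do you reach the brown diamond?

turn right 142°, forward 1.9 m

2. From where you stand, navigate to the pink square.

turn left 171°, forward 5.8 m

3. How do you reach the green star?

turn left 127°, forward 1.2 m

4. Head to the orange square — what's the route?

turn right 2°, forward 3.8 m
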